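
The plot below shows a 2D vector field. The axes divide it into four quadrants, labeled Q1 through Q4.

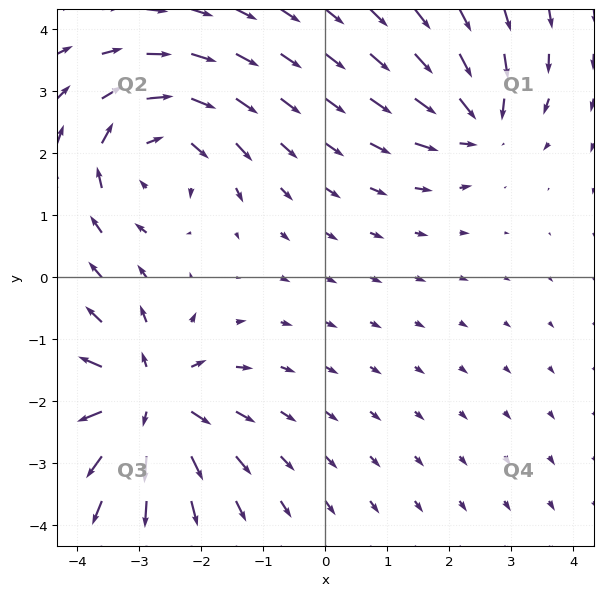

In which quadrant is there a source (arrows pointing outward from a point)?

Q3

The source sits at approximately (-2.9, -2.0), which lies in quadrant Q3. The divergence there is about +6, positive as expected for a source.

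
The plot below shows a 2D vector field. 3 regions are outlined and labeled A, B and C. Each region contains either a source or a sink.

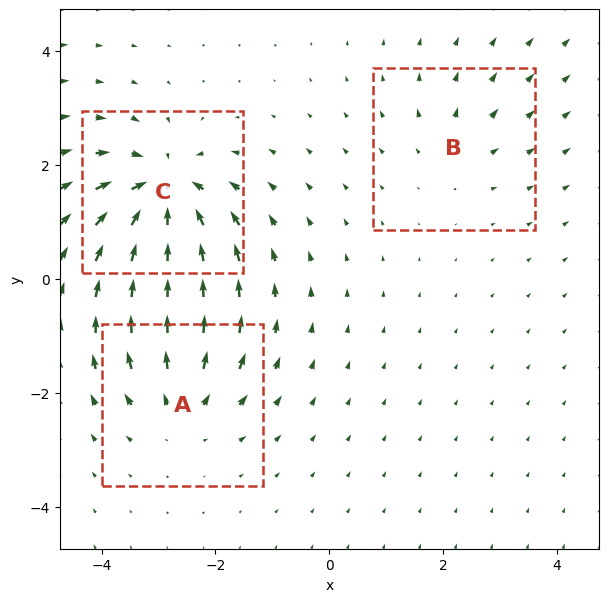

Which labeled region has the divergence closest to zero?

Divergence at each region's feature centre — A: about +3, B: about +2, C: about -6. Region B is closest to zero.

B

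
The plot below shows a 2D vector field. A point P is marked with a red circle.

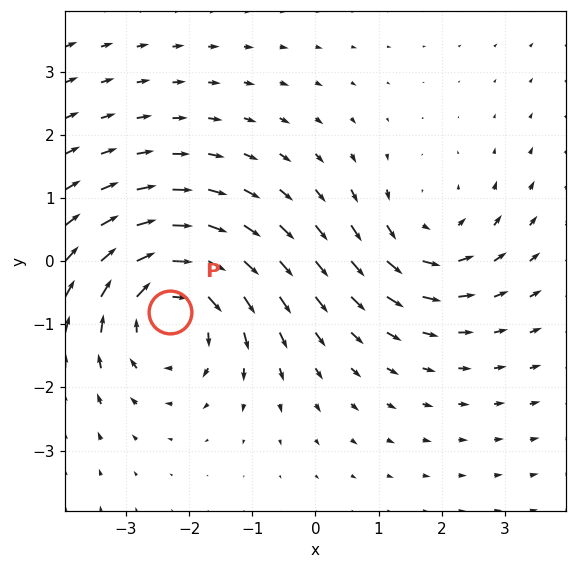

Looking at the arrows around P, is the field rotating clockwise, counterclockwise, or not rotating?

Near P at (-2.3, -0.8) the arrows circulate clockwise. The curl (z-component) there is about -4; negative curl means clockwise rotation.

clockwise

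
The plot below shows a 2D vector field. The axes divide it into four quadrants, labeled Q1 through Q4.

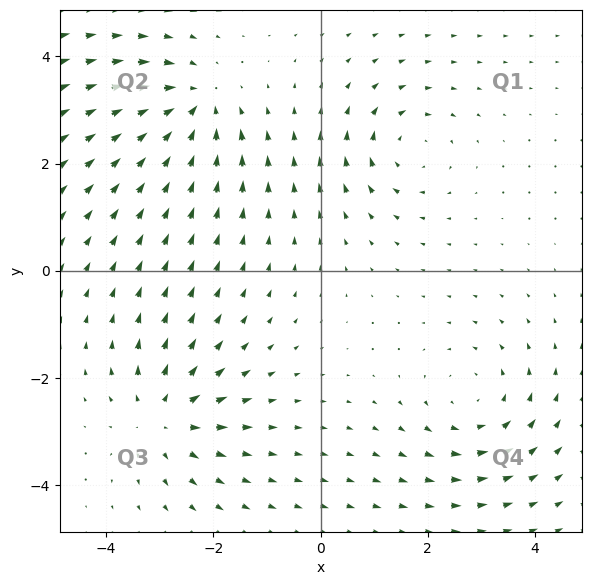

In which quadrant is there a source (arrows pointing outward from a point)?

Q3

The source sits at approximately (-2.9, -2.7), which lies in quadrant Q3. The divergence there is about +4, positive as expected for a source.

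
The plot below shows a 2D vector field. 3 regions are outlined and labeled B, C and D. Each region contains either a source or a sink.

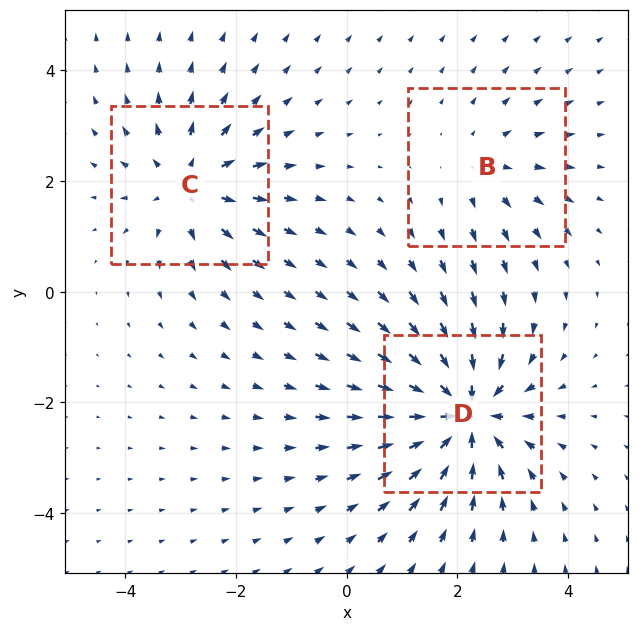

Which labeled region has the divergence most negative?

Divergence at each region's feature centre — B: about +2, C: about +4, D: about -5. Region D is most negative.

D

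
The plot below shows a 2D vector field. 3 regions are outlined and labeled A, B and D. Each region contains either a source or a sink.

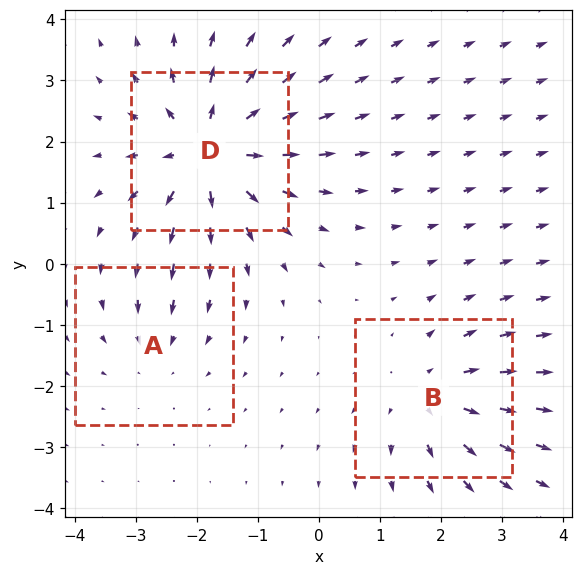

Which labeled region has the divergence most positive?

D

Divergence at each region's feature centre — A: about -2, B: about +3, D: about +5. Region D is most positive.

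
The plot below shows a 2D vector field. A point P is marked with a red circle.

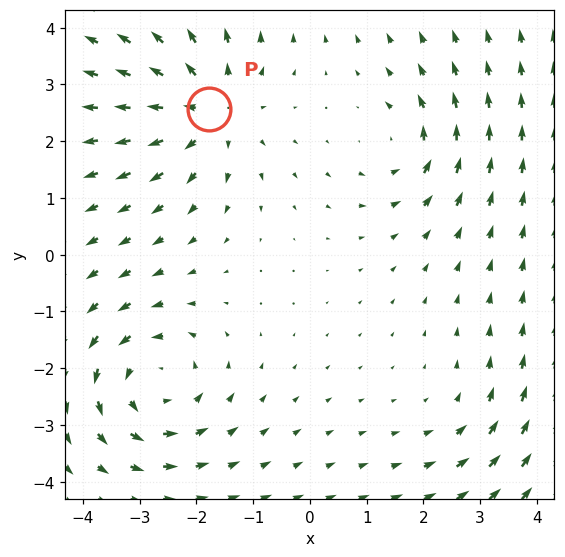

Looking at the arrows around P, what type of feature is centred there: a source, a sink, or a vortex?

At P (-1.8, 2.6) the arrows spread outward. Divergence about +5, curl ≈0 — positive divergence with near-zero curl is a source.

source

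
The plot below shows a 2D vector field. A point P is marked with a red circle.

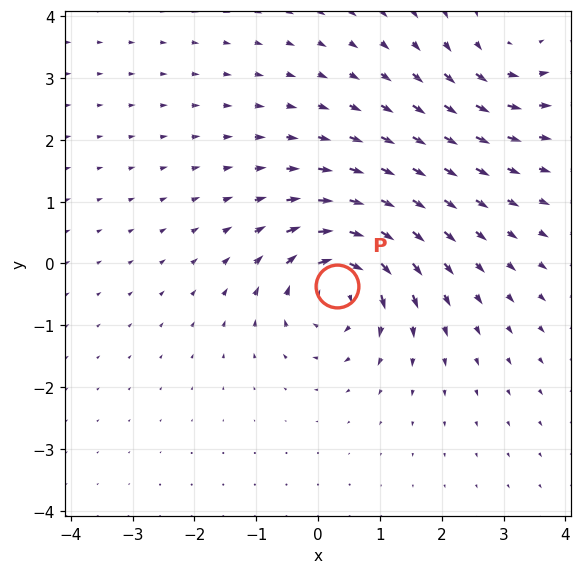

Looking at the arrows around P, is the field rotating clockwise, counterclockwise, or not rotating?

Near P at (0.3, -0.4) the arrows circulate clockwise. The curl (z-component) there is about -6; negative curl means clockwise rotation.

clockwise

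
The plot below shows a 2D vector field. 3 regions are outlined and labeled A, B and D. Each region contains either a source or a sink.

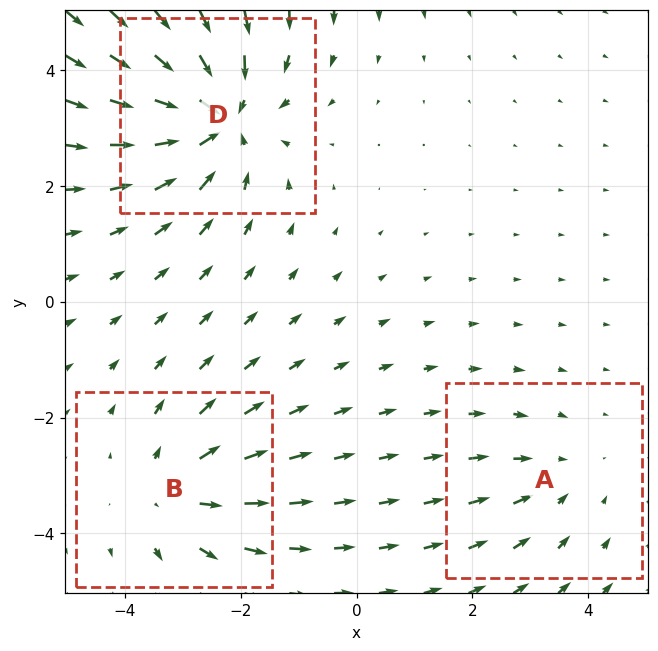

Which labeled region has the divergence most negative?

D

Divergence at each region's feature centre — A: about -2, B: about +3, D: about -5. Region D is most negative.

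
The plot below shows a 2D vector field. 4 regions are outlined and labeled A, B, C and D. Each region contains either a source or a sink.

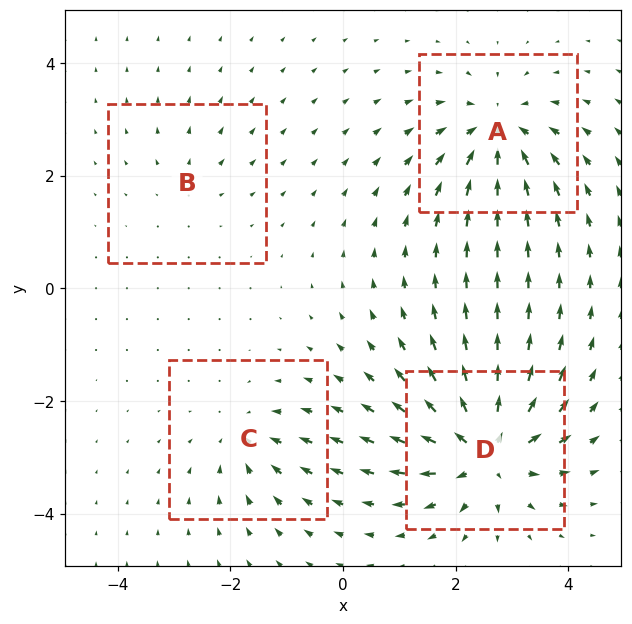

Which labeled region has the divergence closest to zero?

Divergence at each region's feature centre — A: about -6, B: about +2, C: about -4, D: about +8. Region B is closest to zero.

B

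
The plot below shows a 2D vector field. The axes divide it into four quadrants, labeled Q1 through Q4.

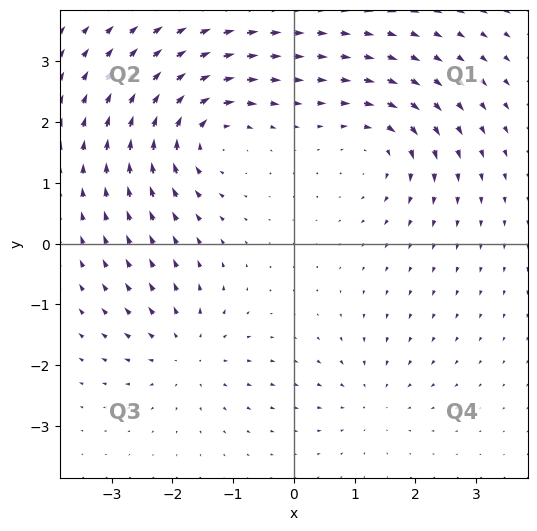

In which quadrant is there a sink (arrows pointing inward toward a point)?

The sink sits at approximately (1.3, -2.6), which lies in quadrant Q4. The divergence there is about -3, negative as expected for a sink.

Q4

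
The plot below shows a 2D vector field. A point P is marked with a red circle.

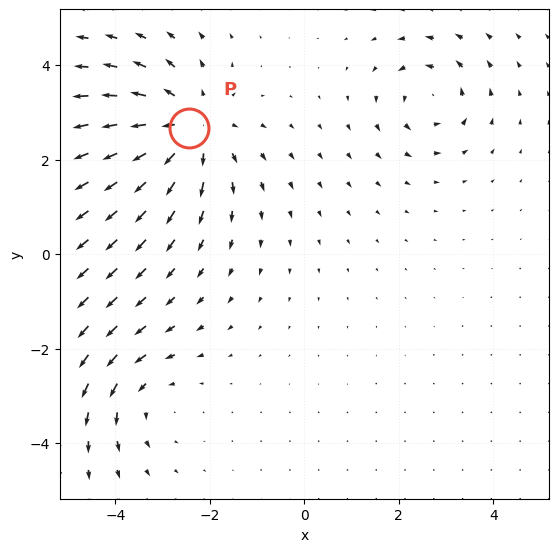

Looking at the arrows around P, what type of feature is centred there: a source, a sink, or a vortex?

source

At P (-2.4, 2.7) the arrows spread outward. Divergence about +4, curl ≈0 — positive divergence with near-zero curl is a source.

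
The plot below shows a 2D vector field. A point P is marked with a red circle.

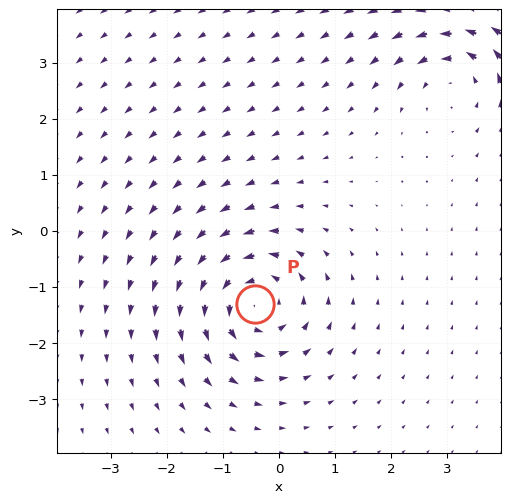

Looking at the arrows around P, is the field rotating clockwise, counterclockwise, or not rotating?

Near P at (-0.4, -1.3) the arrows circulate counterclockwise. The curl (z-component) there is about +6; positive curl means counterclockwise rotation.

counterclockwise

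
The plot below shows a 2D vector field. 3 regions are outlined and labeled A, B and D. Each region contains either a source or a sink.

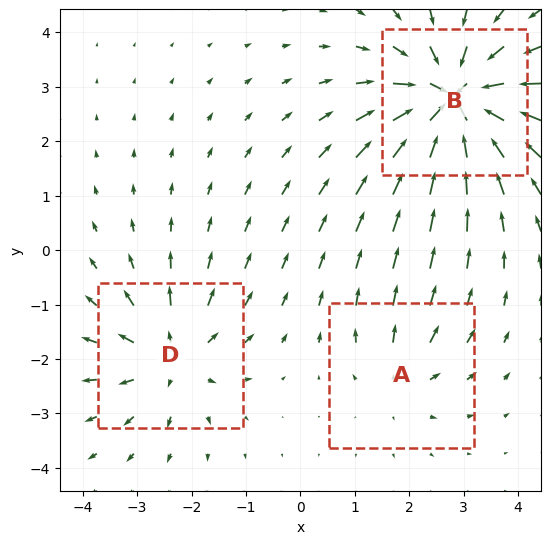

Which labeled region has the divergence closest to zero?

Divergence at each region's feature centre — A: about +2, B: about -6, D: about +3. Region A is closest to zero.

A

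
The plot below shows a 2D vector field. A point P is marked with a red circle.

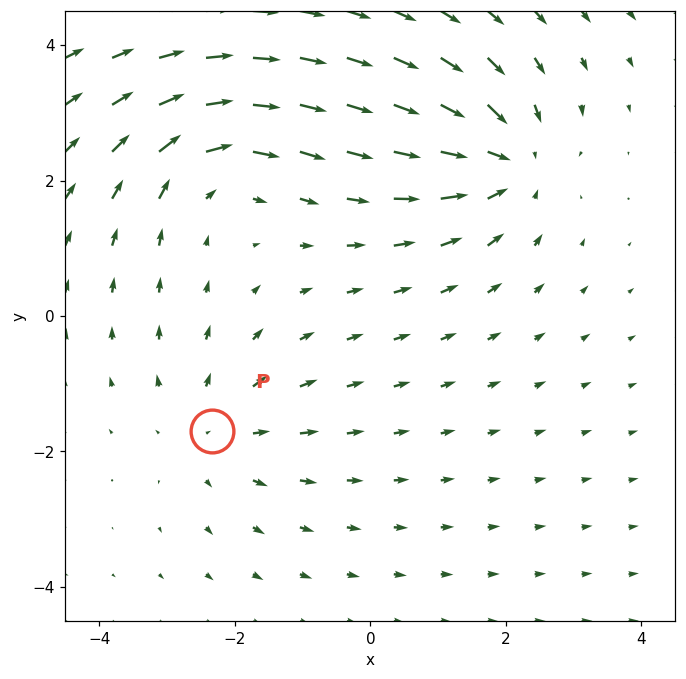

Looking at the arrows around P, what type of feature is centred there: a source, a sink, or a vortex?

source

At P (-2.3, -1.7) the arrows spread outward. Divergence about +2, curl ≈0 — positive divergence with near-zero curl is a source.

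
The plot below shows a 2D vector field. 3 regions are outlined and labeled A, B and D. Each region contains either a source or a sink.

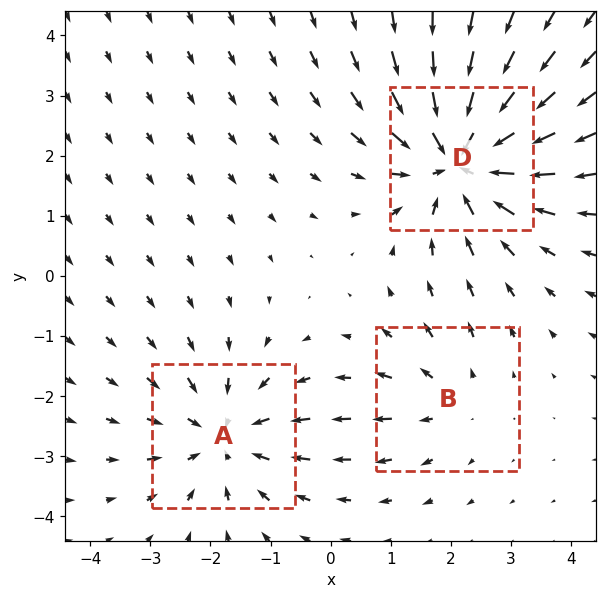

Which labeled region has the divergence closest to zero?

B

Divergence at each region's feature centre — A: about -3, B: about +2, D: about -5. Region B is closest to zero.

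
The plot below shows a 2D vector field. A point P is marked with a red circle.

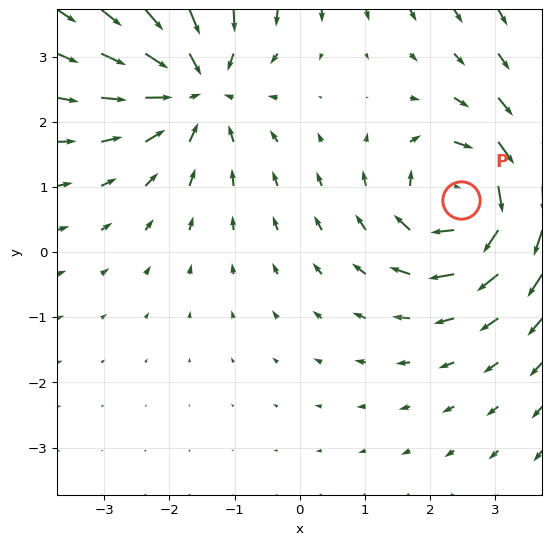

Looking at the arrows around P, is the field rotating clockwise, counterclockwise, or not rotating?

clockwise

Near P at (2.5, 0.8) the arrows circulate clockwise. The curl (z-component) there is about -4; negative curl means clockwise rotation.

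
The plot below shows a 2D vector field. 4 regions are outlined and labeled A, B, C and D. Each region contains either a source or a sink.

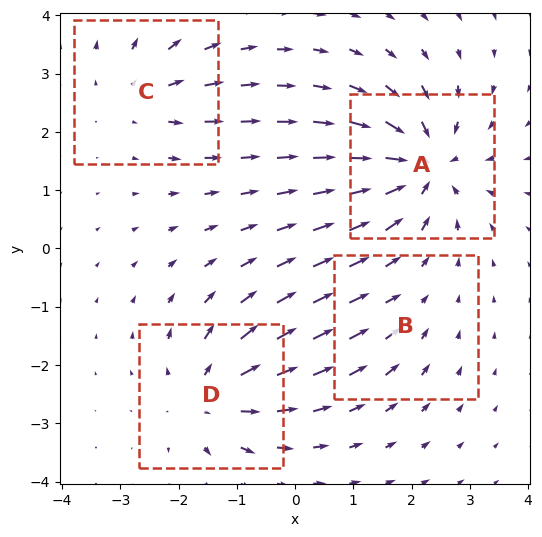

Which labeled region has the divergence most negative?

Divergence at each region's feature centre — A: about -8, B: about -2, C: about +4, D: about +6. Region A is most negative.

A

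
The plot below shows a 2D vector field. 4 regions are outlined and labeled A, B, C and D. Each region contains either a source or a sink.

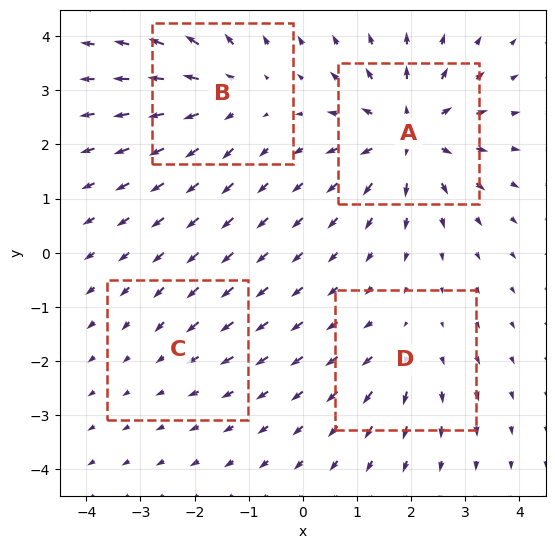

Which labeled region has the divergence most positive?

A

Divergence at each region's feature centre — A: about +7, B: about +5, C: about -2, D: about +3. Region A is most positive.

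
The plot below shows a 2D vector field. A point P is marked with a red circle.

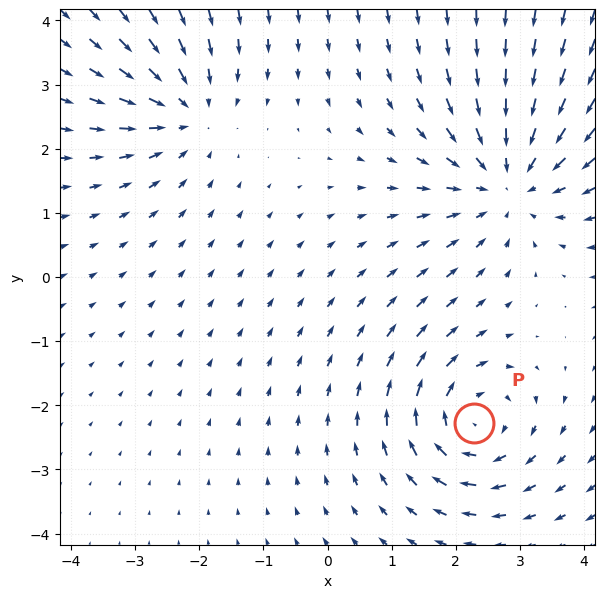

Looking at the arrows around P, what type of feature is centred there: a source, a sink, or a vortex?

vortex

At P (2.3, -2.3) the arrows circulate clockwise. Divergence ≈0, curl about -4 — near-zero divergence with nonzero curl is a vortex.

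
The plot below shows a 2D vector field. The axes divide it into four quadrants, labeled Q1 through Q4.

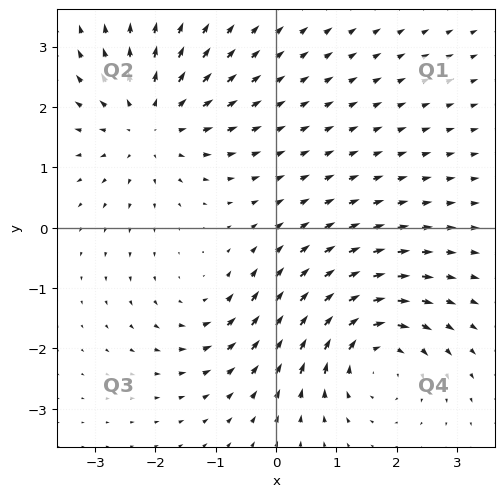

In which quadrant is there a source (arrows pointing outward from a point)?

Q2

The source sits at approximately (-2.1, 1.7), which lies in quadrant Q2. The divergence there is about +4, positive as expected for a source.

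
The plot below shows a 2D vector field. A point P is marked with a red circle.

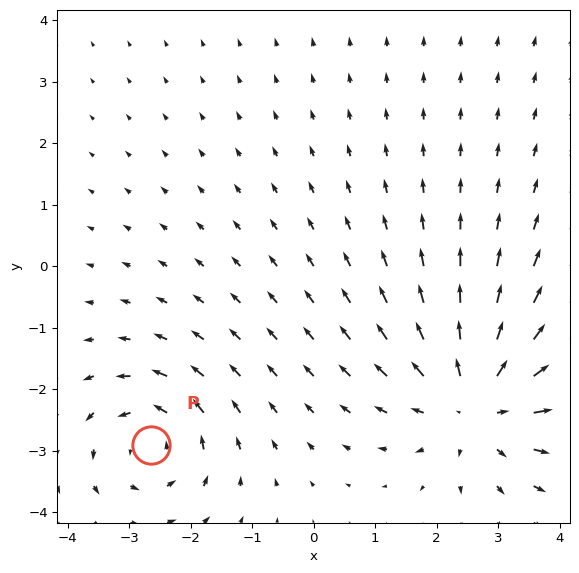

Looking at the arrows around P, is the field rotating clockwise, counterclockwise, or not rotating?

Near P at (-2.6, -2.9) the arrows circulate counterclockwise. The curl (z-component) there is about +3; positive curl means counterclockwise rotation.

counterclockwise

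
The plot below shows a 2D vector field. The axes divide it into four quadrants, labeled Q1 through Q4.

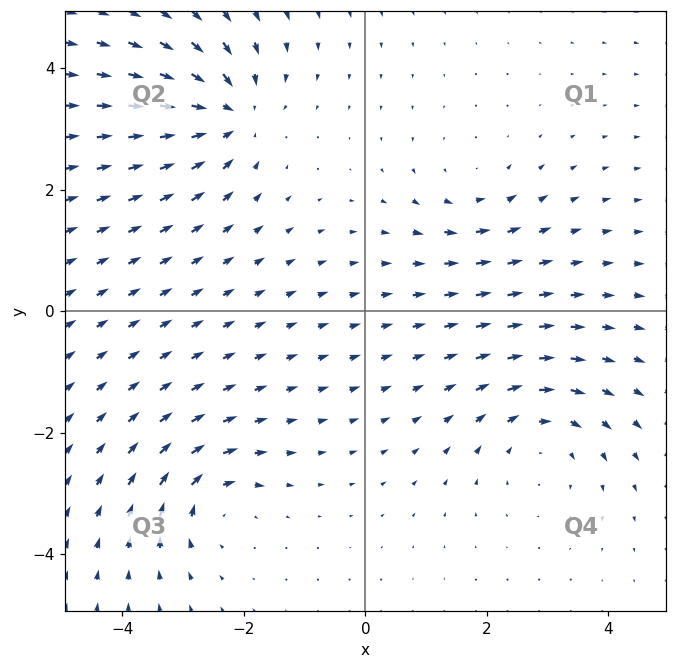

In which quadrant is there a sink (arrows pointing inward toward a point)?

The sink sits at approximately (-2.2, 3.2), which lies in quadrant Q2. The divergence there is about -6, negative as expected for a sink.

Q2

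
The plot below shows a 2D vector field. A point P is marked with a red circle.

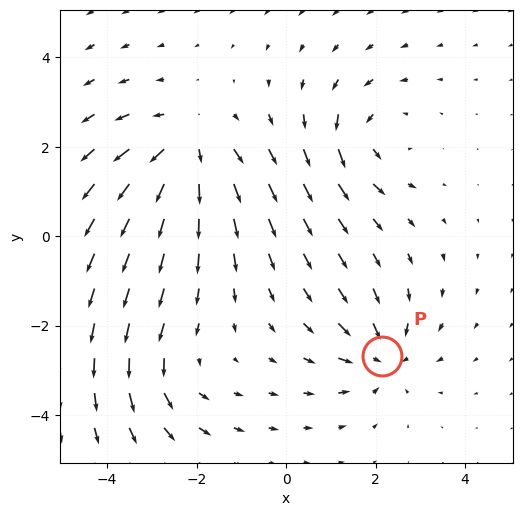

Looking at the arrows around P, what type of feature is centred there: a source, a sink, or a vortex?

At P (2.1, -2.7) the arrows converge inward. Divergence about -4, curl ≈0 — negative divergence with near-zero curl is a sink.

sink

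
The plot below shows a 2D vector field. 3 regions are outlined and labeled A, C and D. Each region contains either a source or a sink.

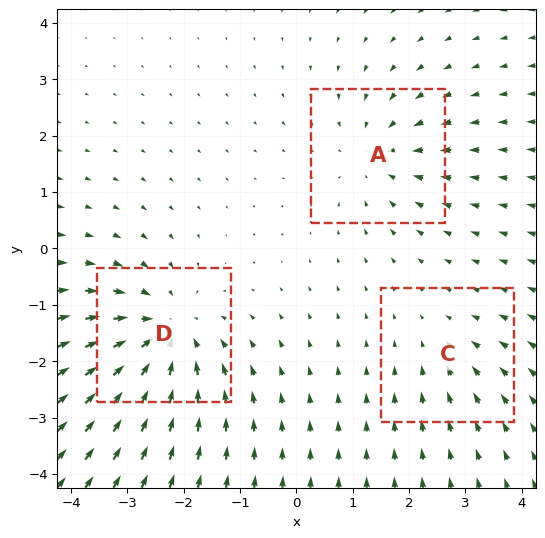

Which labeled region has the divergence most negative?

Divergence at each region's feature centre — A: about -3, C: about -2, D: about -4. Region D is most negative.

D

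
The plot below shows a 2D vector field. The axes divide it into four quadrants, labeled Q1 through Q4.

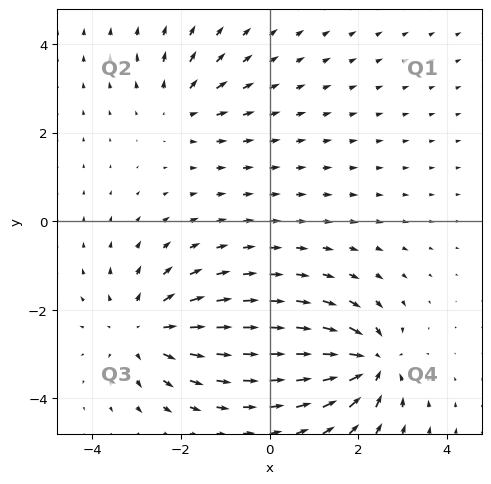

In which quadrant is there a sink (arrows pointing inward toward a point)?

The sink sits at approximately (2.3, -3.2), which lies in quadrant Q4. The divergence there is about -6, negative as expected for a sink.

Q4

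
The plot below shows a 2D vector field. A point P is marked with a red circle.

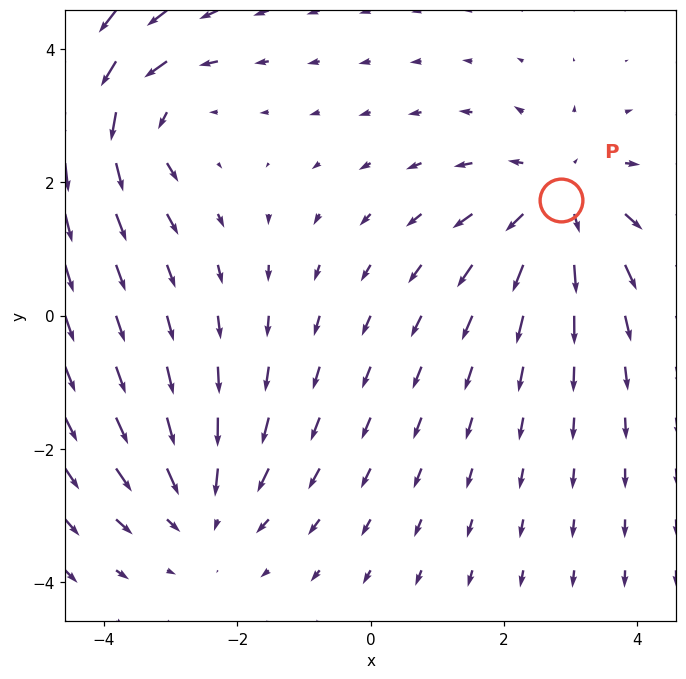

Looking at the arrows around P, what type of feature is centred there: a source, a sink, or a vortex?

At P (2.9, 1.7) the arrows spread outward. Divergence about +3, curl ≈0 — positive divergence with near-zero curl is a source.

source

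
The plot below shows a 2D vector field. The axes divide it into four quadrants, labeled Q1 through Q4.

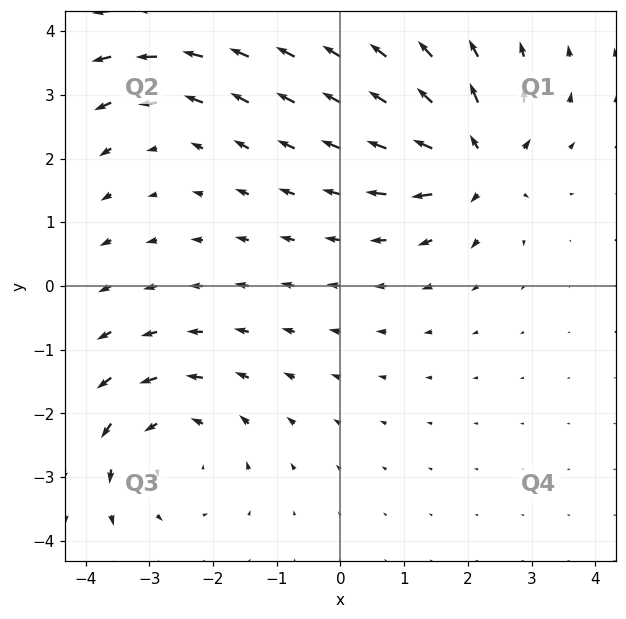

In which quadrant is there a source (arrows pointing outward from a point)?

The source sits at approximately (2.2, 1.9), which lies in quadrant Q1. The divergence there is about +7, positive as expected for a source.

Q1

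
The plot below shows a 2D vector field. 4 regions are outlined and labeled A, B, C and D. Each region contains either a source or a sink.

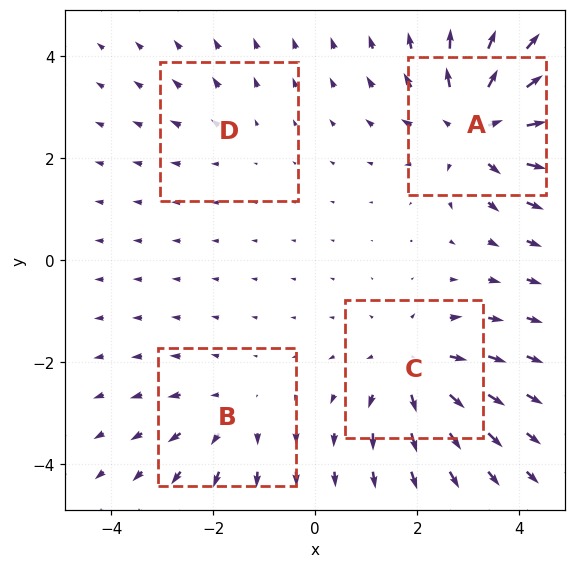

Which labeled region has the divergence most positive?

A

Divergence at each region's feature centre — A: about +7, B: about +3, C: about +5, D: about +2. Region A is most positive.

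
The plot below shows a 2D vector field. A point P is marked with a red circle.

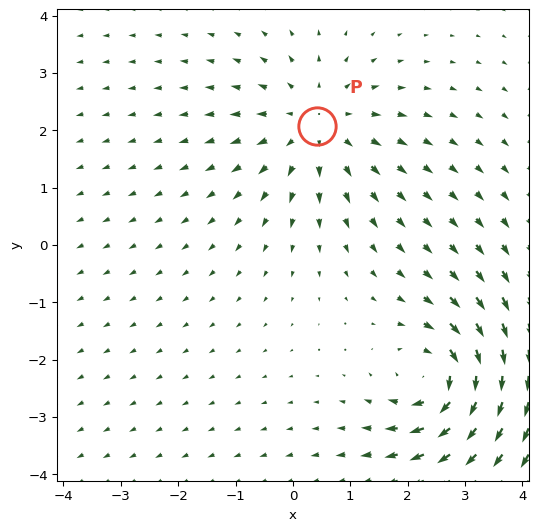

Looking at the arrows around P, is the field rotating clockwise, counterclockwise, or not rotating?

Near P at (0.4, 2.1) the arrows show no circulation. The curl there is ≈0.

not rotating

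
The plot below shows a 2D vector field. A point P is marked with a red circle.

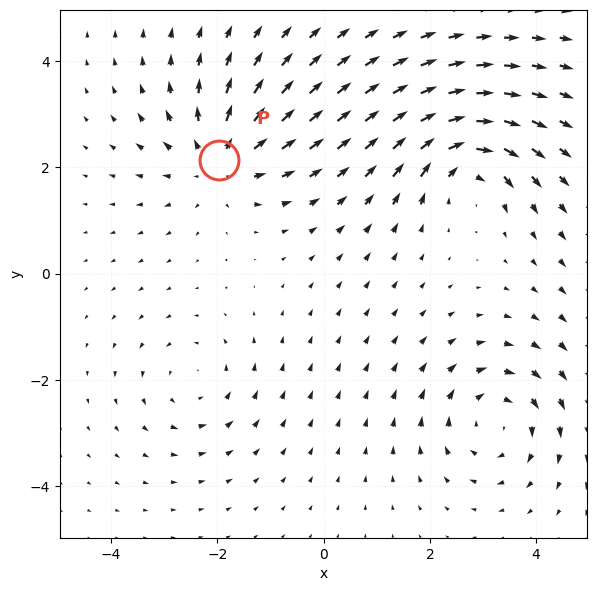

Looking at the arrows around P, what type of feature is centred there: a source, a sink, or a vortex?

At P (-2.0, 2.1) the arrows spread outward. Divergence about +5, curl ≈0 — positive divergence with near-zero curl is a source.

source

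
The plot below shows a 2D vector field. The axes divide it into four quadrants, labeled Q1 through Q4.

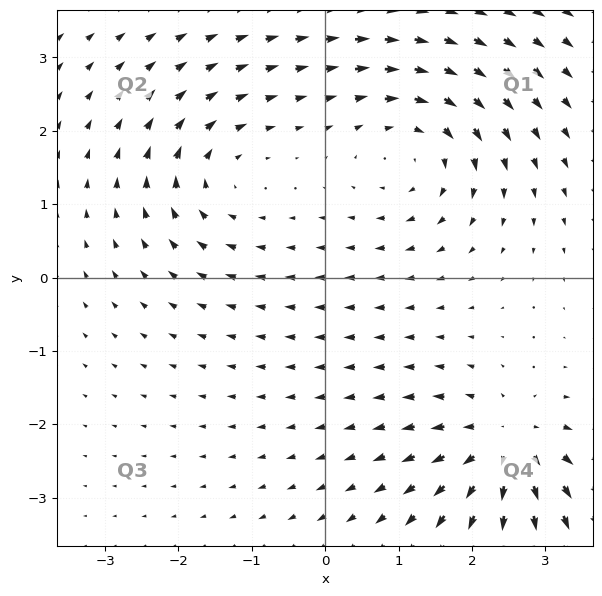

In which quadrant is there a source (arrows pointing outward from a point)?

Q4

The source sits at approximately (2.5, -2.3), which lies in quadrant Q4. The divergence there is about +6, positive as expected for a source.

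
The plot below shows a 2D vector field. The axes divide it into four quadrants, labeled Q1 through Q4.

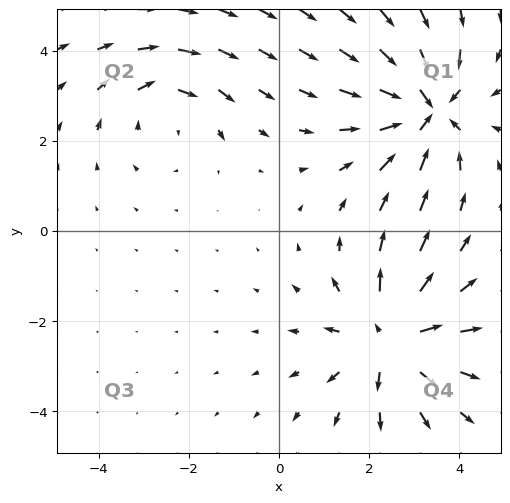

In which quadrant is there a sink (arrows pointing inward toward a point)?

The sink sits at approximately (3.3, 2.7), which lies in quadrant Q1. The divergence there is about -5, negative as expected for a sink.

Q1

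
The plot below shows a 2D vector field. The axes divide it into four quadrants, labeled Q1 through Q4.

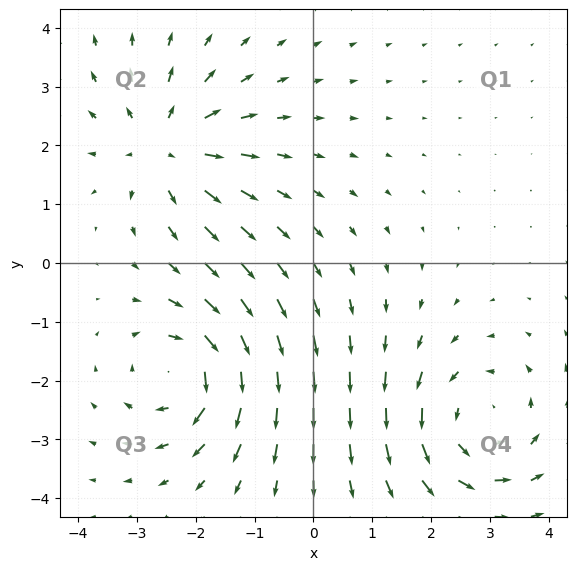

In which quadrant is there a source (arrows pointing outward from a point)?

Q2

The source sits at approximately (-2.5, 2.0), which lies in quadrant Q2. The divergence there is about +4, positive as expected for a source.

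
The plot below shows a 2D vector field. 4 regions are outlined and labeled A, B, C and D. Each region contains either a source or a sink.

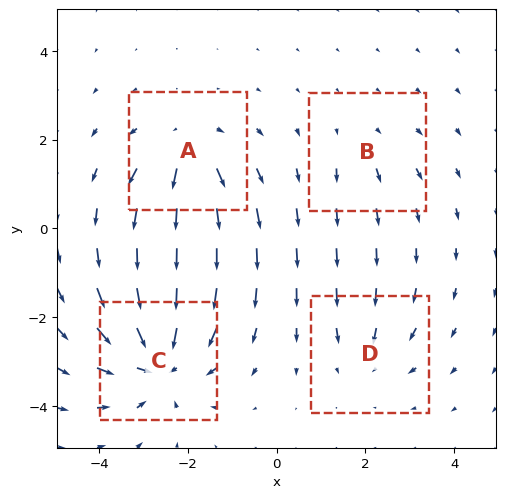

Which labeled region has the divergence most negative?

Divergence at each region's feature centre — A: about +4, B: about +2, C: about -6, D: about -3. Region C is most negative.

C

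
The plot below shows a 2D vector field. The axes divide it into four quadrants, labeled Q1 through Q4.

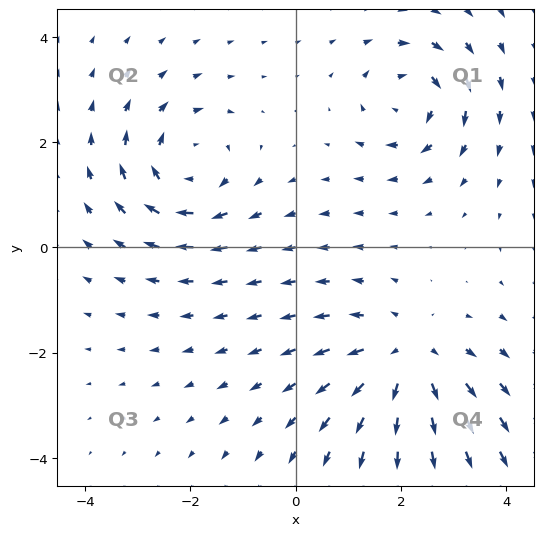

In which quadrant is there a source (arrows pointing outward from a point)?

Q4

The source sits at approximately (2.1, -2.1), which lies in quadrant Q4. The divergence there is about +3, positive as expected for a source.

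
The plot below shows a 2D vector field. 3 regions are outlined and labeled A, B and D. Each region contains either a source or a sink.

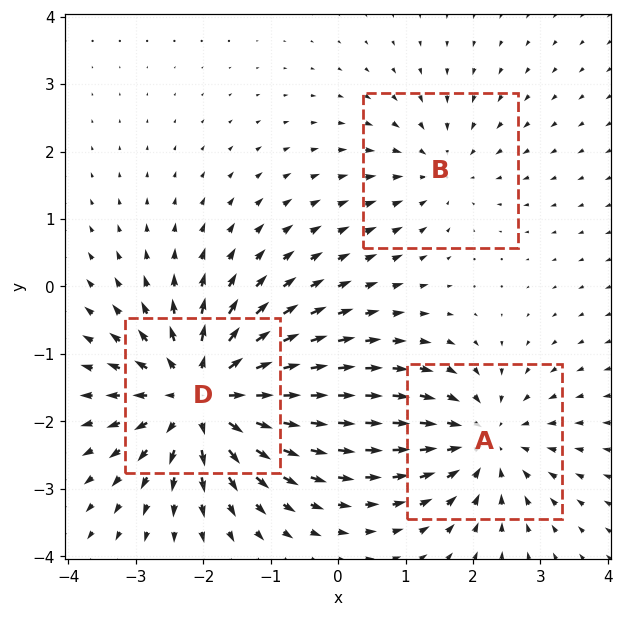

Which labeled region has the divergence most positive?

Divergence at each region's feature centre — A: about -3, B: about -2, D: about +5. Region D is most positive.

D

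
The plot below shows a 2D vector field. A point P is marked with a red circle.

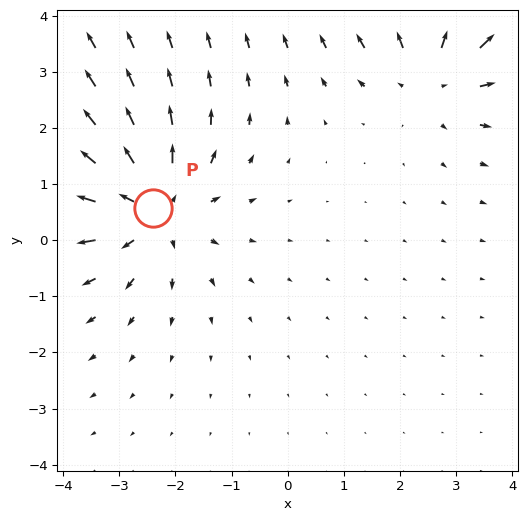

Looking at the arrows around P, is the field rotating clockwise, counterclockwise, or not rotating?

Near P at (-2.4, 0.6) the arrows show no circulation. The curl there is ≈0.

not rotating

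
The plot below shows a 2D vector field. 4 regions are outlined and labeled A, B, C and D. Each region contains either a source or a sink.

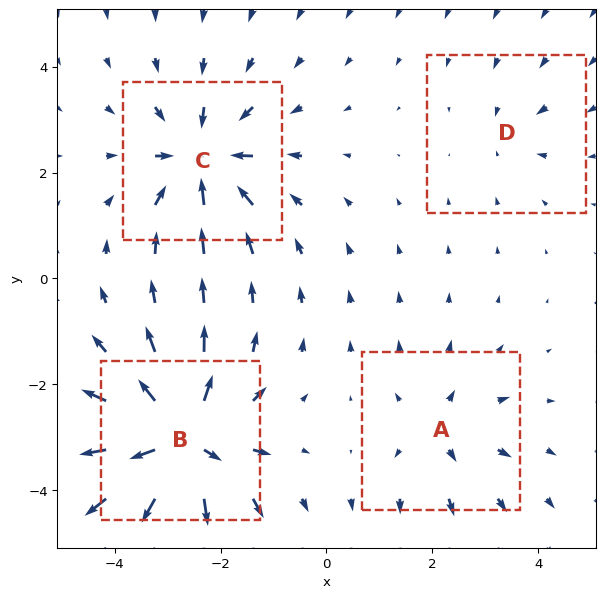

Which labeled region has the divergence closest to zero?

Divergence at each region's feature centre — A: about +4, B: about +9, C: about -7, D: about -2. Region D is closest to zero.

D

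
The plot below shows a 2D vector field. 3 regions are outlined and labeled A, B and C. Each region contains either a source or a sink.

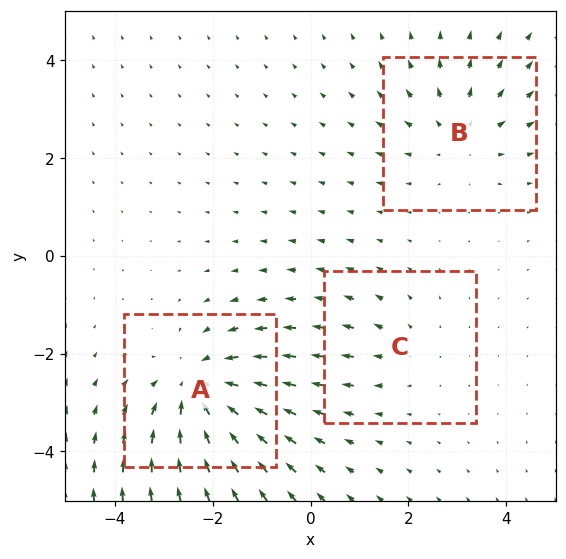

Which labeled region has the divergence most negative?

Divergence at each region's feature centre — A: about -4, B: about +3, C: about +2. Region A is most negative.

A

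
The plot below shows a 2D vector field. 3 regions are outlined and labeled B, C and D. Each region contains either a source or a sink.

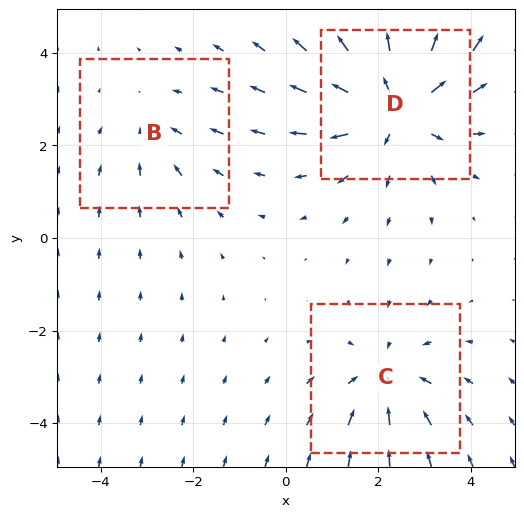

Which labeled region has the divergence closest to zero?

Divergence at each region's feature centre — B: about -2, C: about -3, D: about +5. Region B is closest to zero.

B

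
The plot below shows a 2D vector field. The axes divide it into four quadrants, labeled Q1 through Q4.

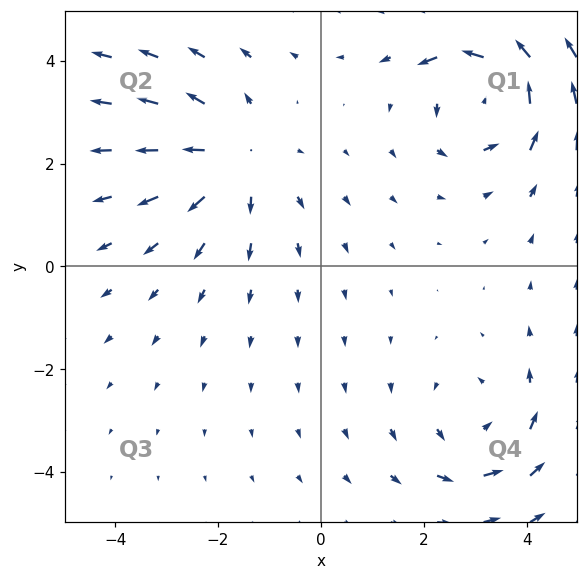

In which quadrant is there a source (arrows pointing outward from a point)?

The source sits at approximately (-1.7, 2.1), which lies in quadrant Q2. The divergence there is about +3, positive as expected for a source.

Q2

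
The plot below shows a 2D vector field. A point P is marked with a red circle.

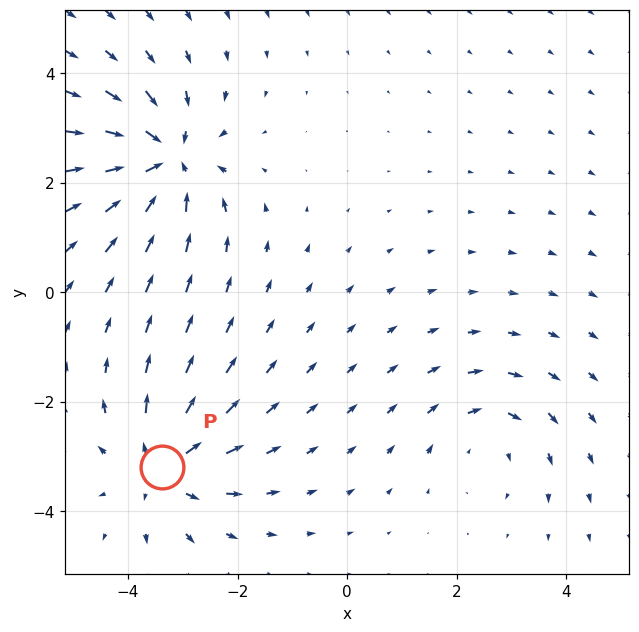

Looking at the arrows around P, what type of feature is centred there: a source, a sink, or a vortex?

At P (-3.4, -3.2) the arrows spread outward. Divergence about +4, curl ≈0 — positive divergence with near-zero curl is a source.

source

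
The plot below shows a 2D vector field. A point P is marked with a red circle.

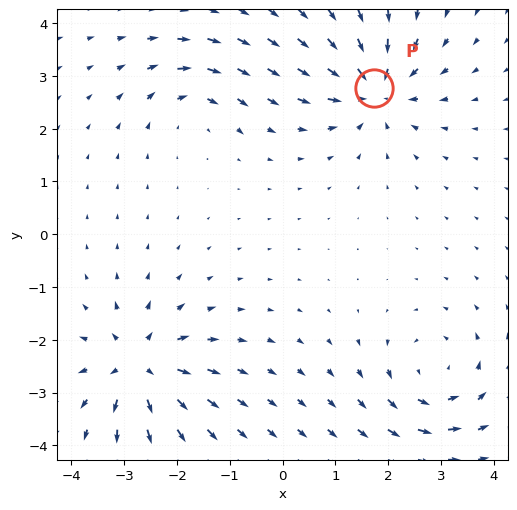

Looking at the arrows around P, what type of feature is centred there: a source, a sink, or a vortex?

sink

At P (1.7, 2.8) the arrows converge inward. Divergence about -6, curl ≈0 — negative divergence with near-zero curl is a sink.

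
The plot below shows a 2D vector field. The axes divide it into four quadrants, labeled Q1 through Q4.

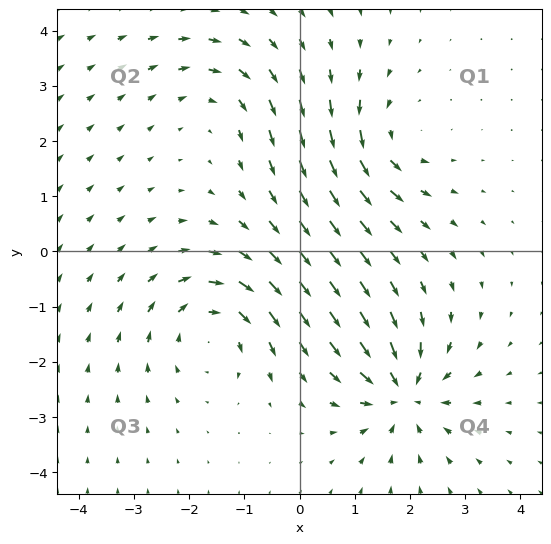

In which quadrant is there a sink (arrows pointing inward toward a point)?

The sink sits at approximately (1.9, -2.6), which lies in quadrant Q4. The divergence there is about -5, negative as expected for a sink.

Q4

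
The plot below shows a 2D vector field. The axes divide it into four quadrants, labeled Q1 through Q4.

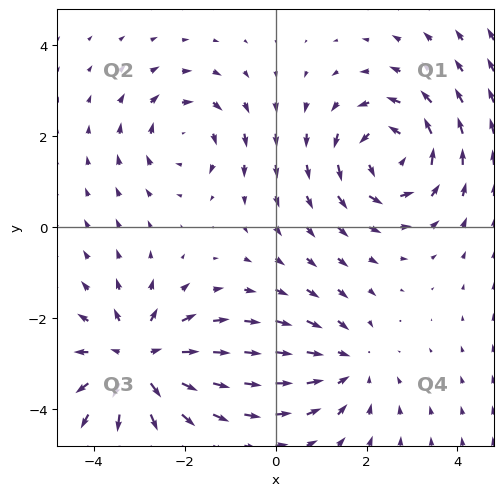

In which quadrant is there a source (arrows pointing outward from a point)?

The source sits at approximately (-3.0, -2.9), which lies in quadrant Q3. The divergence there is about +4, positive as expected for a source.

Q3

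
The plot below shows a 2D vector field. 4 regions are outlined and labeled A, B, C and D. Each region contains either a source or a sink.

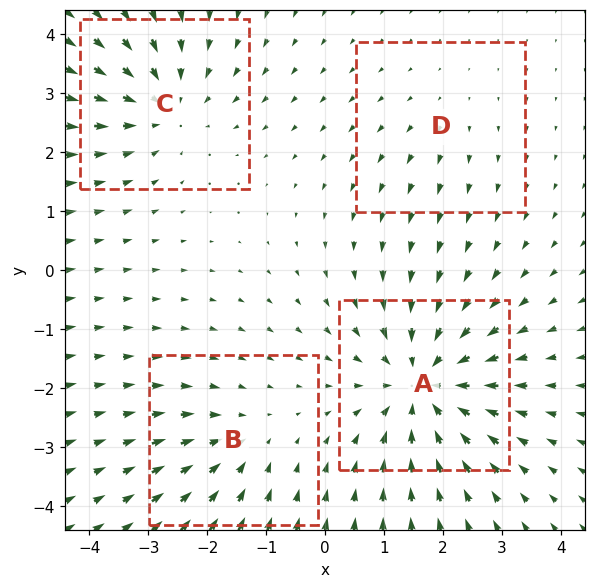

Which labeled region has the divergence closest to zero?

Divergence at each region's feature centre — A: about -6, B: about -3, C: about -4, D: about +2. Region D is closest to zero.

D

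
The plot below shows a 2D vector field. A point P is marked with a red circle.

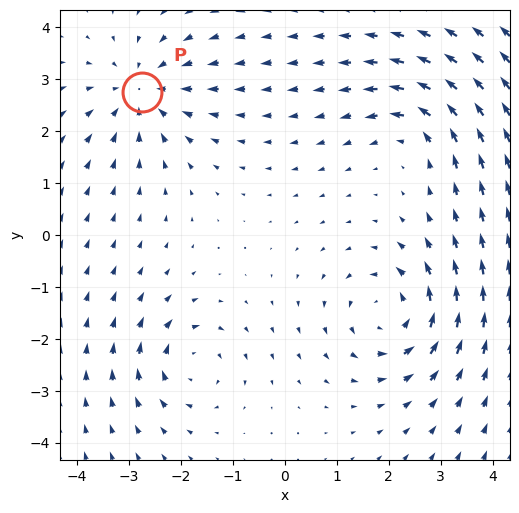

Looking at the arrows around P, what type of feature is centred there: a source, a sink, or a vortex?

At P (-2.7, 2.7) the arrows converge inward. Divergence about -3, curl ≈0 — negative divergence with near-zero curl is a sink.

sink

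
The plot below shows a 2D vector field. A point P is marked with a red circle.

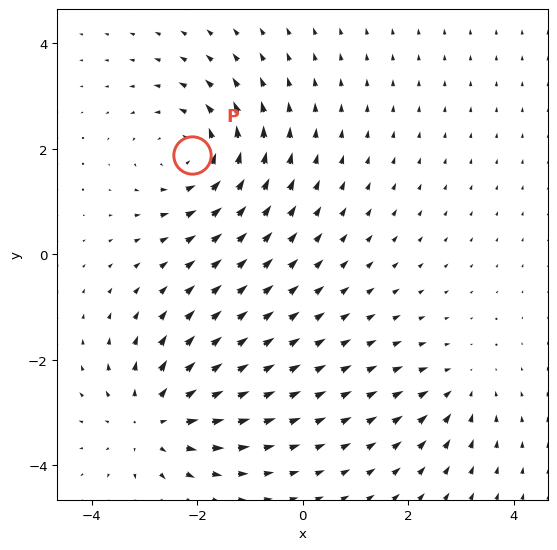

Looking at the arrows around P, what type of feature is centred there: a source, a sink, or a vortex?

At P (-2.1, 1.9) the arrows circulate counterclockwise. Divergence ≈0, curl about +5 — near-zero divergence with nonzero curl is a vortex.

vortex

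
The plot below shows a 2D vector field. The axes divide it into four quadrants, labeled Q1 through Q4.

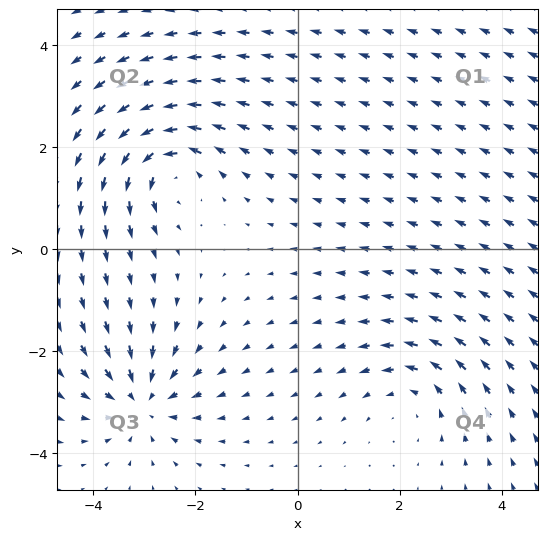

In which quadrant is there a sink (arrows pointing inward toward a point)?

The sink sits at approximately (-3.0, -3.0), which lies in quadrant Q3. The divergence there is about -5, negative as expected for a sink.

Q3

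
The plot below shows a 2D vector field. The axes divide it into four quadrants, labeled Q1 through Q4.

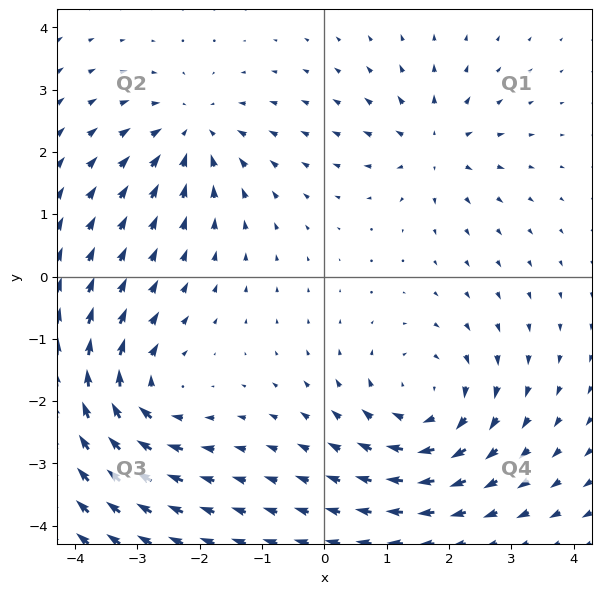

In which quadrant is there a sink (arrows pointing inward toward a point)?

Q2

The sink sits at approximately (-2.1, 2.3), which lies in quadrant Q2. The divergence there is about -4, negative as expected for a sink.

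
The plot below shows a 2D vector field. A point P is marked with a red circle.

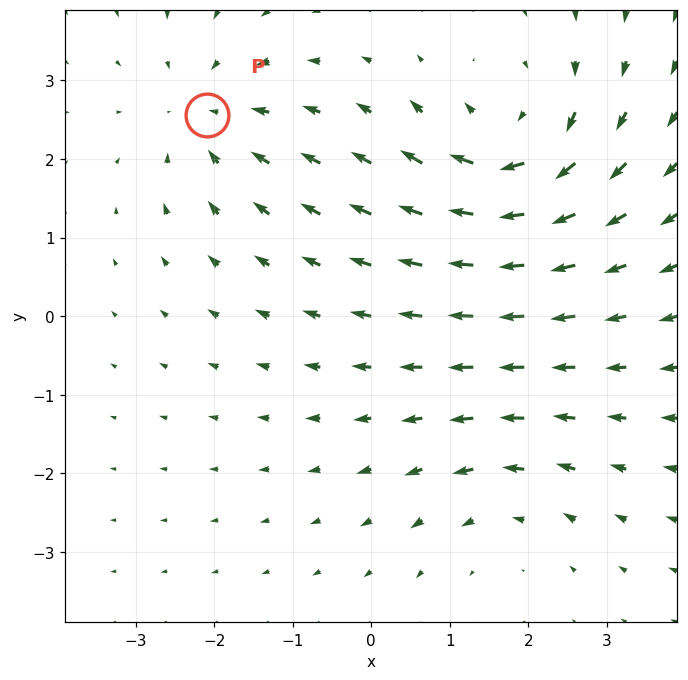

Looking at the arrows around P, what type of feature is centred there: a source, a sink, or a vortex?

At P (-2.1, 2.6) the arrows converge inward. Divergence about -4, curl ≈0 — negative divergence with near-zero curl is a sink.

sink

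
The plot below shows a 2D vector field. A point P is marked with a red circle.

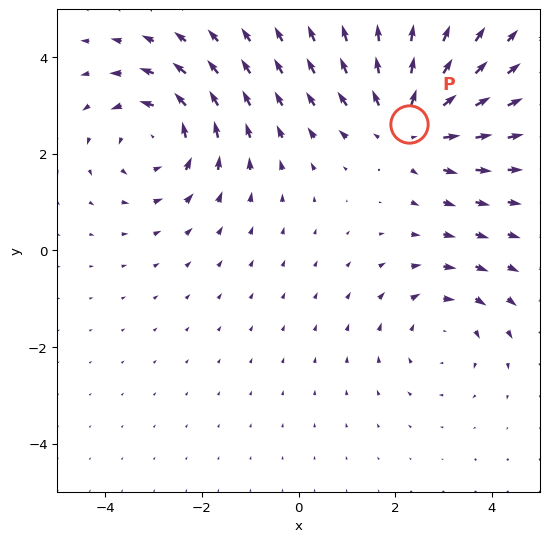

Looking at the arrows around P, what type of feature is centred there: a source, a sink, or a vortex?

source

At P (2.3, 2.6) the arrows spread outward. Divergence about +4, curl ≈0 — positive divergence with near-zero curl is a source.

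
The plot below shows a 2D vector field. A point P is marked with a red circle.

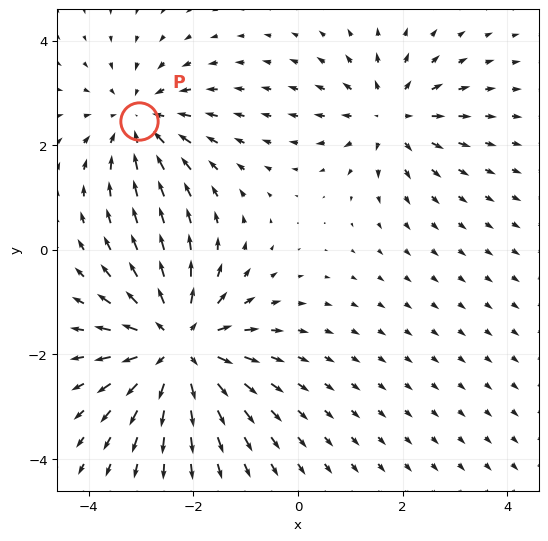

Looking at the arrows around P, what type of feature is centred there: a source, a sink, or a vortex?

sink

At P (-3.0, 2.5) the arrows converge inward. Divergence about -3, curl ≈0 — negative divergence with near-zero curl is a sink.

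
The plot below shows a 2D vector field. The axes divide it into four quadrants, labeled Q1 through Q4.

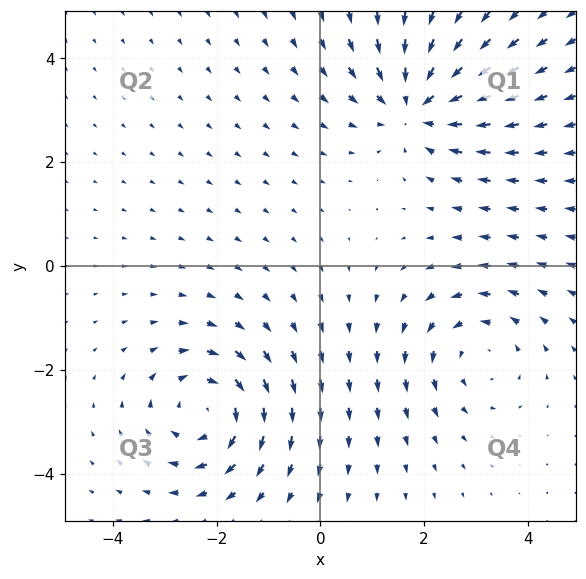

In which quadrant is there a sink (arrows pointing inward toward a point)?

The sink sits at approximately (1.8, 3.1), which lies in quadrant Q1. The divergence there is about -4, negative as expected for a sink.

Q1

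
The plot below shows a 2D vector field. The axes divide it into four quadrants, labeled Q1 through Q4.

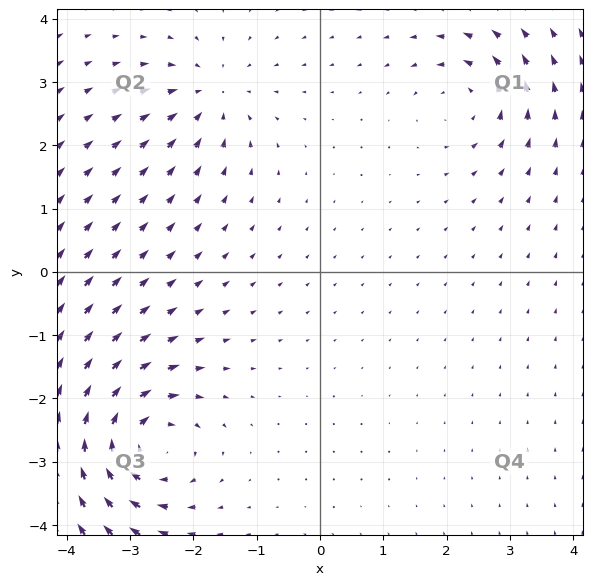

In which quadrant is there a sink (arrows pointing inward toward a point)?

Q2

The sink sits at approximately (-1.7, 2.8), which lies in quadrant Q2. The divergence there is about -3, negative as expected for a sink.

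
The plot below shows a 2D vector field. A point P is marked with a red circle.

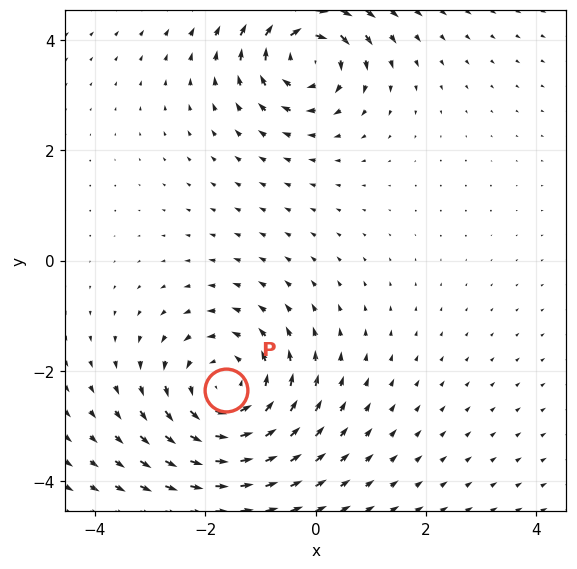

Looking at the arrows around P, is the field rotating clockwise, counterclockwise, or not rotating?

counterclockwise

Near P at (-1.6, -2.3) the arrows circulate counterclockwise. The curl (z-component) there is about +3; positive curl means counterclockwise rotation.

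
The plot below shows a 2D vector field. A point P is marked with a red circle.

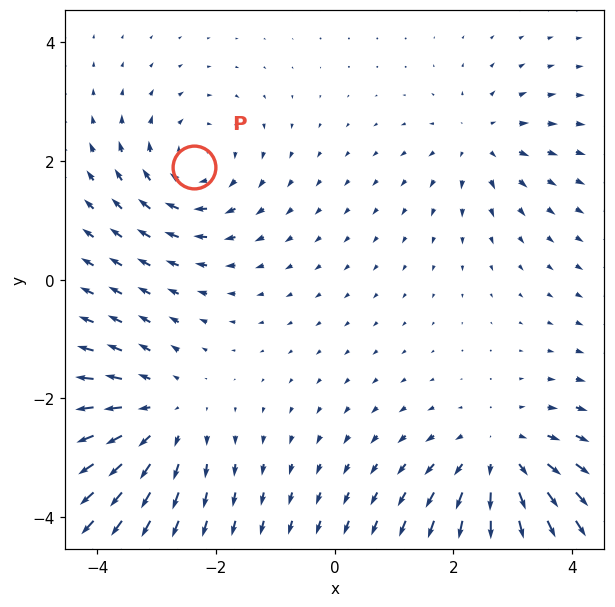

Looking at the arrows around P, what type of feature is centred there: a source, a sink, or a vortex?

vortex

At P (-2.4, 1.9) the arrows circulate clockwise. Divergence ≈0, curl about -4 — near-zero divergence with nonzero curl is a vortex.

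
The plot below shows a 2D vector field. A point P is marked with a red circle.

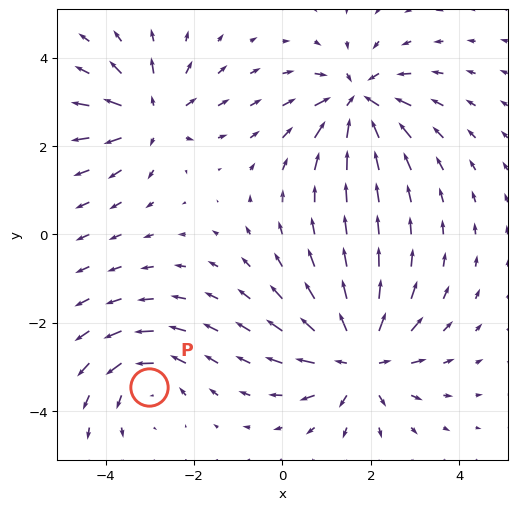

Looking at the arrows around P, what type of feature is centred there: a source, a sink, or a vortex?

At P (-3.0, -3.5) the arrows circulate counterclockwise. Divergence ≈0, curl about +3 — near-zero divergence with nonzero curl is a vortex.

vortex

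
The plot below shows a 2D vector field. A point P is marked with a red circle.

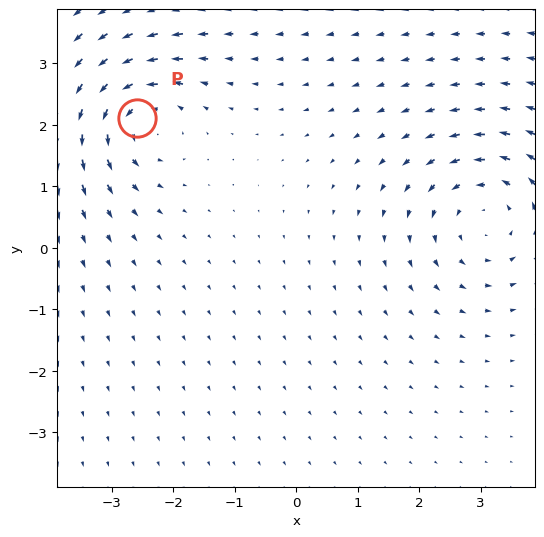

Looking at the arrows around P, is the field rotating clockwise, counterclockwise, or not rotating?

counterclockwise

Near P at (-2.6, 2.1) the arrows circulate counterclockwise. The curl (z-component) there is about +6; positive curl means counterclockwise rotation.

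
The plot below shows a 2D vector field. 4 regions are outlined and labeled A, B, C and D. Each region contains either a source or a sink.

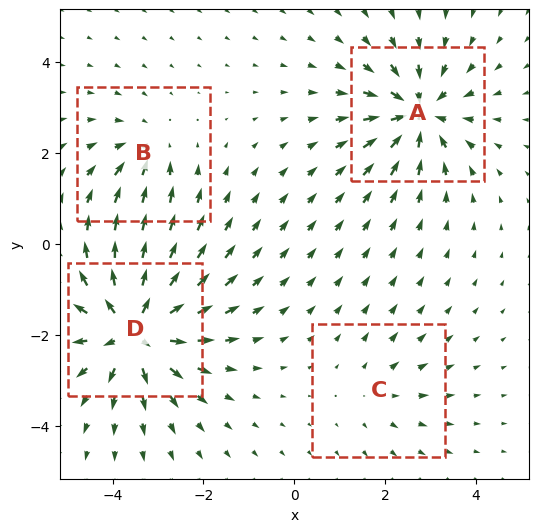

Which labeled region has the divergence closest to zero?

C

Divergence at each region's feature centre — A: about -6, B: about -3, C: about +2, D: about +7. Region C is closest to zero.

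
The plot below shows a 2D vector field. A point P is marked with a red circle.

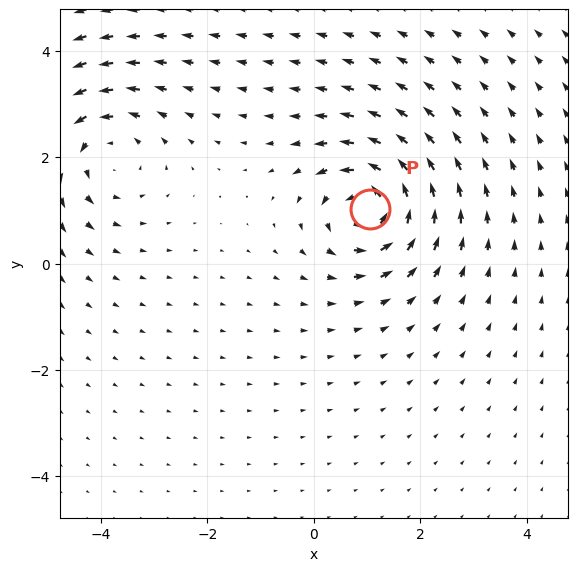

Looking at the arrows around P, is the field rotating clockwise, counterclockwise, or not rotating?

counterclockwise

Near P at (1.1, 1.0) the arrows circulate counterclockwise. The curl (z-component) there is about +7; positive curl means counterclockwise rotation.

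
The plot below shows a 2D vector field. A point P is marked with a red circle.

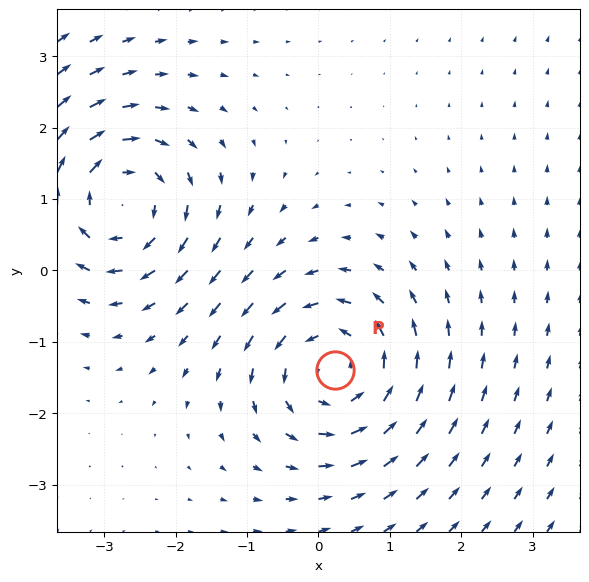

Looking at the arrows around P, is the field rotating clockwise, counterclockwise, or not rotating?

counterclockwise

Near P at (0.2, -1.4) the arrows circulate counterclockwise. The curl (z-component) there is about +5; positive curl means counterclockwise rotation.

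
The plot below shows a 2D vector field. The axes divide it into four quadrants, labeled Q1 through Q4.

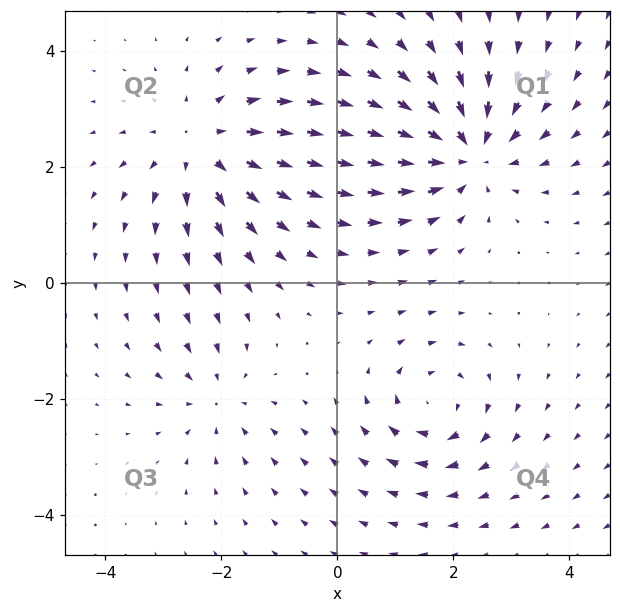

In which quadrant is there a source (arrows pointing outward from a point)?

Q2

The source sits at approximately (-2.3, 2.4), which lies in quadrant Q2. The divergence there is about +4, positive as expected for a source.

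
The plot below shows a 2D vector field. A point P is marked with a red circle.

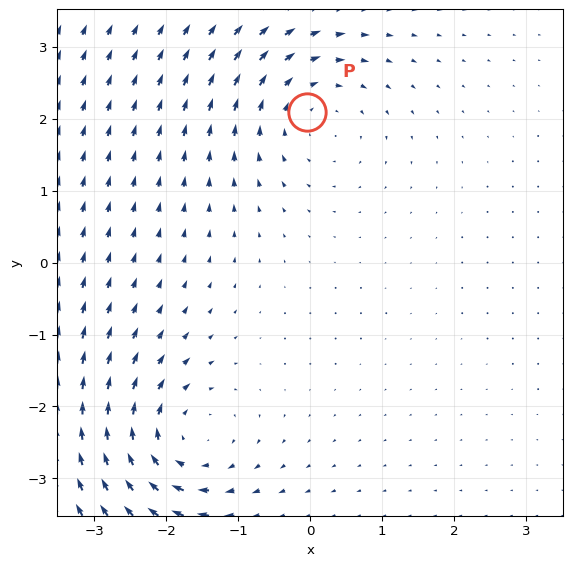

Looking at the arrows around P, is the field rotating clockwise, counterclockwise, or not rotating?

clockwise

Near P at (-0.0, 2.1) the arrows circulate clockwise. The curl (z-component) there is about -4; negative curl means clockwise rotation.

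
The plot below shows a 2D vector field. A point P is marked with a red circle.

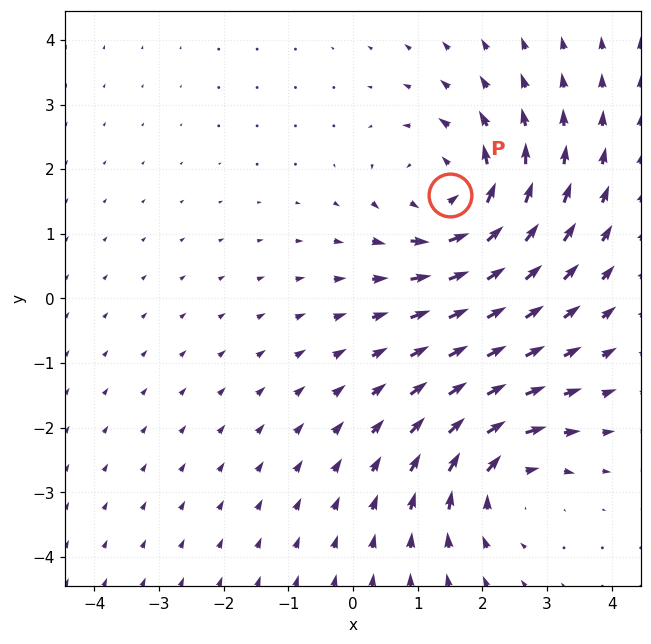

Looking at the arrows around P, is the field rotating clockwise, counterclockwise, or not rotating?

Near P at (1.5, 1.6) the arrows circulate counterclockwise. The curl (z-component) there is about +5; positive curl means counterclockwise rotation.

counterclockwise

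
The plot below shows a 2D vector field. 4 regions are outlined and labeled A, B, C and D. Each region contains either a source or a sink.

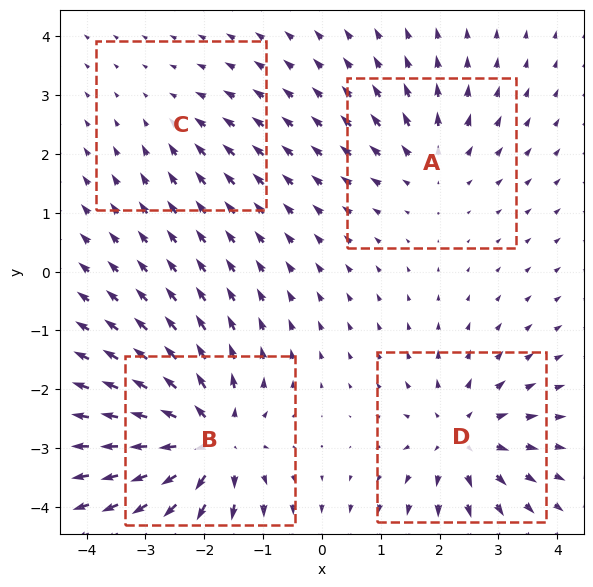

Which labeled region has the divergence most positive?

B

Divergence at each region's feature centre — A: about +4, B: about +8, C: about -2, D: about +5. Region B is most positive.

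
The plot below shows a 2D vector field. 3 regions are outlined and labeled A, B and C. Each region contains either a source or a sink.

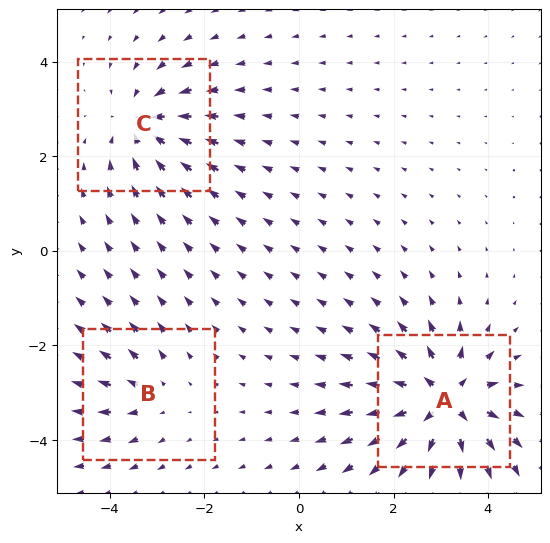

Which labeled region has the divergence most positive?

A

Divergence at each region's feature centre — A: about +6, B: about +2, C: about -4. Region A is most positive.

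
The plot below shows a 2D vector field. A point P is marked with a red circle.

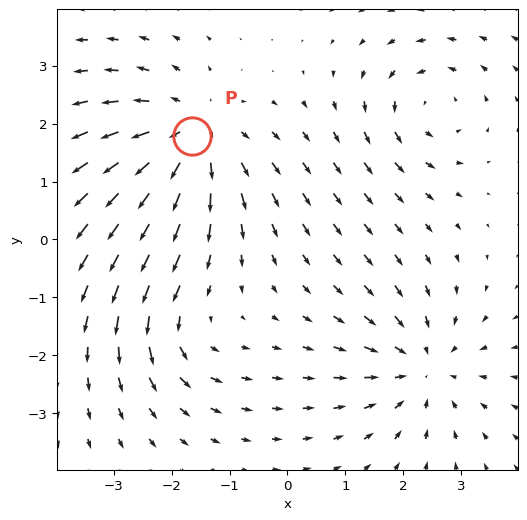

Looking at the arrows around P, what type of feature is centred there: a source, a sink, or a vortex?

source

At P (-1.6, 1.8) the arrows spread outward. Divergence about +4, curl ≈0 — positive divergence with near-zero curl is a source.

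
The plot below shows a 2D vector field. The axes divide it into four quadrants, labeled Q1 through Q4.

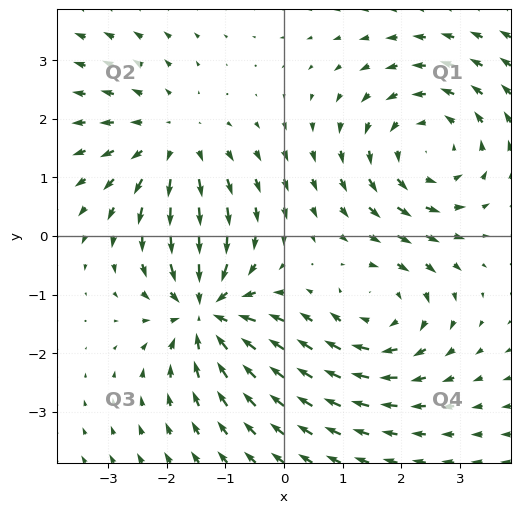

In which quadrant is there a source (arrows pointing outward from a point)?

The source sits at approximately (-1.9, 1.6), which lies in quadrant Q2. The divergence there is about +3, positive as expected for a source.

Q2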